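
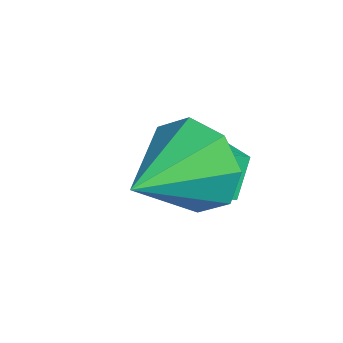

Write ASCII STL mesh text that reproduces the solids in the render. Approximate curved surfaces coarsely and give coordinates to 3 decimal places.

solid 
facet normal -0.453 0.840 -0.298
outer loop
vertex 2.405 1.12 0.106
vertex 2.118 0.631 -0.837
vertex 1.658 0.735 0.157
endloop
endfacet
facet normal 0.143 -0.147 0.979
outer loop
vertex 2.405 1.12 0.106
vertex 1.658 0.735 0.157
vertex 2.962 -0.931 -0.283
endloop
endfacet
facet normal -0.454 0.840 -0.298
outer loop
vertex 1.658 0.735 0.157
vertex 2.118 0.631 -0.837
vertex 1.181 0.289 -0.374
endloop
endfacet
facet normal -0.386 -0.506 0.772
outer loop
vertex 1.658 0.735 0.157
vertex 1.181 0.289 -0.374
vertex 2.962 -0.931 -0.283
endloop
endfacet
facet normal -0.454 0.840 -0.297
outer loop
vertex 1.181 0.289 -0.374
vertex 2.118 0.631 -0.837
vertex 1.253 0.044 -1.176
endloop
endfacet
facet normal -0.561 -0.804 0.195
outer loop
vertex 1.181 0.289 -0.374
vertex 1.253 0.044 -1.176
vertex 2.962 -0.931 -0.283
endloop
endfacet
facet normal -0.454 0.840 -0.297
outer loop
vertex 1.253 0.044 -1.176
vertex 2.118 0.631 -0.837
vertex 1.832 0.143 -1.78
endloop
endfacet
facet normal -0.280 -0.868 -0.411
outer loop
vertex 1.253 0.044 -1.176
vertex 1.832 0.143 -1.78
vertex 2.962 -0.931 -0.283
endloop
endfacet
facet normal -0.453 0.840 -0.297
outer loop
vertex 1.832 0.143 -1.78
vertex 2.118 0.631 -0.837
vertex 2.579 0.528 -1.83
endloop
endfacet
facet normal 0.293 -0.658 -0.693
outer loop
vertex 1.832 0.143 -1.78
vertex 2.579 0.528 -1.83
vertex 2.962 -0.931 -0.283
endloop
endfacet
facet normal -0.454 0.840 -0.298
outer loop
vertex 2.579 0.528 -1.83
vertex 2.118 0.631 -0.837
vertex 3.056 0.974 -1.299
endloop
endfacet
facet normal 0.821 -0.300 -0.486
outer loop
vertex 2.579 0.528 -1.83
vertex 3.056 0.974 -1.299
vertex 2.962 -0.931 -0.283
endloop
endfacet
facet normal -0.454 0.840 -0.297
outer loop
vertex 3.056 0.974 -1.299
vertex 2.118 0.631 -0.837
vertex 2.984 1.219 -0.497
endloop
endfacet
facet normal 0.996 -0.001 0.090
outer loop
vertex 3.056 0.974 -1.299
vertex 2.984 1.219 -0.497
vertex 2.962 -0.931 -0.283
endloop
endfacet
facet normal -0.454 0.840 -0.298
outer loop
vertex 2.984 1.219 -0.497
vertex 2.118 0.631 -0.837
vertex 2.405 1.12 0.106
endloop
endfacet
facet normal 0.715 0.062 0.697
outer loop
vertex 2.984 1.219 -0.497
vertex 2.405 1.12 0.106
vertex 2.962 -0.931 -0.283
endloop
endfacet
facet normal -0.937 -0.055 -0.344
outer loop
vertex -0.111 1.014 -1.728
vertex -0.02 1.928 -2.123
vertex 0.239 0.596 -2.614
endloop
endfacet
facet normal -0.091 -0.914 0.395
outer loop
vertex 1.86 0.692 -2.017
vertex -0.111 1.014 -1.728
vertex 0.239 0.596 -2.614
endloop
endfacet
facet normal -0.937 -0.055 -0.345
outer loop
vertex 0.239 0.596 -2.614
vertex -0.02 1.928 -2.123
vertex 0.33 1.511 -3.008
endloop
endfacet
facet normal 0.337 -0.400 -0.852
outer loop
vertex 0.33 1.511 -3.008
vertex 1.86 0.692 -2.017
vertex 0.239 0.596 -2.614
endloop
endfacet
facet normal -0.337 0.402 0.851
outer loop
vertex -0.111 1.014 -1.728
vertex 1.601 2.024 -1.526
vertex -0.02 1.928 -2.123
endloop
endfacet
facet normal -0.092 -0.914 0.395
outer loop
vertex 1.51 1.109 -1.132
vertex -0.111 1.014 -1.728
vertex 1.86 0.692 -2.017
endloop
endfacet
facet normal -0.337 0.400 0.852
outer loop
vertex 1.51 1.109 -1.132
vertex 1.601 2.024 -1.526
vertex -0.111 1.014 -1.728
endloop
endfacet
facet normal 0.091 0.914 -0.395
outer loop
vertex -0.02 1.928 -2.123
vertex 1.601 2.024 -1.526
vertex 0.33 1.511 -3.008
endloop
endfacet
facet normal 0.337 -0.402 -0.852
outer loop
vertex 1.951 1.606 -2.412
vertex 1.86 0.692 -2.017
vertex 0.33 1.511 -3.008
endloop
endfacet
facet normal 0.092 0.914 -0.395
outer loop
vertex 0.33 1.511 -3.008
vertex 1.601 2.024 -1.526
vertex 1.951 1.606 -2.412
endloop
endfacet
facet normal 0.937 0.056 0.344
outer loop
vertex 1.951 1.606 -2.412
vertex 1.51 1.109 -1.132
vertex 1.86 0.692 -2.017
endloop
endfacet
facet normal 0.937 0.055 0.344
outer loop
vertex 1.601 2.024 -1.526
vertex 1.51 1.109 -1.132
vertex 1.951 1.606 -2.412
endloop
endfacet

endsolid


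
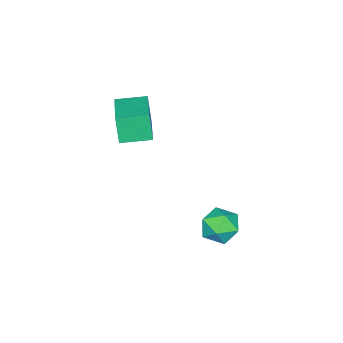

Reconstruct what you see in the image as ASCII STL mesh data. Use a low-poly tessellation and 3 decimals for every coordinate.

solid 
facet normal -0.781 -0.583 -0.224
outer loop
vertex -2.272 -1.906 -0.392
vertex -2.922 -1.074 -0.291
vertex -2.145 -1.681 -1.42
endloop
endfacet
facet normal 0.613 -0.785 -0.096
outer loop
vertex -0.918 -0.766 -1.069
vertex -2.272 -1.906 -0.392
vertex -2.145 -1.681 -1.42
endloop
endfacet
facet normal -0.781 -0.582 -0.225
outer loop
vertex -2.145 -1.681 -1.42
vertex -2.922 -1.074 -0.291
vertex -2.794 -0.849 -1.319
endloop
endfacet
facet normal 0.120 0.211 -0.970
outer loop
vertex -2.794 -0.849 -1.319
vertex -0.918 -0.766 -1.069
vertex -2.145 -1.681 -1.42
endloop
endfacet
facet normal -0.120 -0.211 0.970
outer loop
vertex -2.272 -1.906 -0.392
vertex -1.695 -0.159 0.06
vertex -2.922 -1.074 -0.291
endloop
endfacet
facet normal 0.613 -0.784 -0.095
outer loop
vertex -1.046 -0.991 -0.041
vertex -2.272 -1.906 -0.392
vertex -0.918 -0.766 -1.069
endloop
endfacet
facet normal -0.120 -0.211 0.970
outer loop
vertex -1.046 -0.991 -0.041
vertex -1.695 -0.159 0.06
vertex -2.272 -1.906 -0.392
endloop
endfacet
facet normal -0.612 0.785 0.095
outer loop
vertex -2.922 -1.074 -0.291
vertex -1.695 -0.159 0.06
vertex -2.794 -0.849 -1.319
endloop
endfacet
facet normal 0.120 0.211 -0.970
outer loop
vertex -1.568 0.066 -0.968
vertex -0.918 -0.766 -1.069
vertex -2.794 -0.849 -1.319
endloop
endfacet
facet normal -0.613 0.784 0.096
outer loop
vertex -2.794 -0.849 -1.319
vertex -1.695 -0.159 0.06
vertex -1.568 0.066 -0.968
endloop
endfacet
facet normal 0.781 0.583 0.225
outer loop
vertex -1.568 0.066 -0.968
vertex -1.046 -0.991 -0.041
vertex -0.918 -0.766 -1.069
endloop
endfacet
facet normal 0.781 0.582 0.224
outer loop
vertex -1.695 -0.159 0.06
vertex -1.046 -0.991 -0.041
vertex -1.568 0.066 -0.968
endloop
endfacet
facet normal -0.560 0.829 -0.004
outer loop
vertex -1.797 3.095 -4.252
vertex -1.987 2.97 -3.563
vertex -1.398 3.367 -3.711
endloop
endfacet
facet normal -0.005 0.895 -0.446
outer loop
vertex -1.797 3.095 -4.252
vertex -1.398 3.367 -3.711
vertex -1.073 3.079 -4.292
endloop
endfacet
facet normal -0.043 0.369 -0.928
outer loop
vertex -1.797 3.095 -4.252
vertex -1.073 3.079 -4.292
vertex -1.461 2.503 -4.503
endloop
endfacet
facet normal -0.623 -0.022 -0.782
outer loop
vertex -1.797 3.095 -4.252
vertex -1.461 2.503 -4.503
vertex -2.025 2.436 -4.052
endloop
endfacet
facet normal -0.942 0.261 -0.212
outer loop
vertex -1.797 3.095 -4.252
vertex -2.025 2.436 -4.052
vertex -1.987 2.97 -3.563
endloop
endfacet
facet normal 0.592 0.803 -0.067
outer loop
vertex -1.073 3.079 -4.292
vertex -1.398 3.367 -3.711
vertex -0.815 2.944 -3.628
endloop
endfacet
facet normal -0.306 0.696 0.650
outer loop
vertex -1.398 3.367 -3.711
vertex -1.987 2.97 -3.563
vertex -1.379 2.877 -3.177
endloop
endfacet
facet normal -0.923 -0.222 0.314
outer loop
vertex -1.987 2.97 -3.563
vertex -2.025 2.436 -4.052
vertex -1.767 2.301 -3.388
endloop
endfacet
facet normal -0.407 -0.680 -0.610
outer loop
vertex -2.025 2.436 -4.052
vertex -1.461 2.503 -4.503
vertex -1.442 2.013 -3.969
endloop
endfacet
facet normal 0.530 -0.047 -0.847
outer loop
vertex -1.461 2.503 -4.503
vertex -1.073 3.079 -4.292
vertex -0.853 2.41 -4.117
endloop
endfacet
facet normal 0.623 0.022 0.782
outer loop
vertex -1.043 2.285 -3.428
vertex -0.815 2.944 -3.628
vertex -1.379 2.877 -3.177
endloop
endfacet
facet normal 0.043 -0.369 0.928
outer loop
vertex -1.043 2.285 -3.428
vertex -1.379 2.877 -3.177
vertex -1.767 2.301 -3.388
endloop
endfacet
facet normal 0.005 -0.895 0.446
outer loop
vertex -1.043 2.285 -3.428
vertex -1.767 2.301 -3.388
vertex -1.442 2.013 -3.969
endloop
endfacet
facet normal 0.560 -0.829 0.004
outer loop
vertex -1.043 2.285 -3.428
vertex -1.442 2.013 -3.969
vertex -0.853 2.41 -4.117
endloop
endfacet
facet normal 0.942 -0.261 0.212
outer loop
vertex -1.043 2.285 -3.428
vertex -0.853 2.41 -4.117
vertex -0.815 2.944 -3.628
endloop
endfacet
facet normal 0.407 0.680 0.610
outer loop
vertex -1.379 2.877 -3.177
vertex -0.815 2.944 -3.628
vertex -1.398 3.367 -3.711
endloop
endfacet
facet normal -0.530 0.047 0.847
outer loop
vertex -1.767 2.301 -3.388
vertex -1.379 2.877 -3.177
vertex -1.987 2.97 -3.563
endloop
endfacet
facet normal -0.592 -0.803 0.067
outer loop
vertex -1.442 2.013 -3.969
vertex -1.767 2.301 -3.388
vertex -2.025 2.436 -4.052
endloop
endfacet
facet normal 0.306 -0.696 -0.650
outer loop
vertex -0.853 2.41 -4.117
vertex -1.442 2.013 -3.969
vertex -1.461 2.503 -4.503
endloop
endfacet
facet normal 0.923 0.222 -0.314
outer loop
vertex -0.815 2.944 -3.628
vertex -0.853 2.41 -4.117
vertex -1.073 3.079 -4.292
endloop
endfacet

endsolid


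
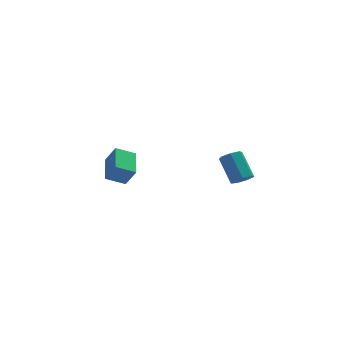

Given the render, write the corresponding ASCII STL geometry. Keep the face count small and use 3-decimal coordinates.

solid 
facet normal -0.900 -0.070 0.429
outer loop
vertex -4.151 1.911 0.585
vertex -4.043 3.614 1.091
vertex -4.711 2.277 -0.529
endloop
endfacet
facet normal -0.061 -0.957 -0.284
outer loop
vertex -3.577 2.366 -1.071
vertex -4.151 1.911 0.585
vertex -4.711 2.277 -0.529
endloop
endfacet
facet normal -0.900 -0.070 0.429
outer loop
vertex -4.711 2.277 -0.529
vertex -4.043 3.614 1.091
vertex -4.603 3.98 -0.024
endloop
endfacet
facet normal -0.432 0.281 -0.857
outer loop
vertex -4.603 3.98 -0.024
vertex -3.577 2.366 -1.071
vertex -4.711 2.277 -0.529
endloop
endfacet
facet normal 0.432 -0.282 0.857
outer loop
vertex -4.151 1.911 0.585
vertex -2.909 3.703 0.549
vertex -4.043 3.614 1.091
endloop
endfacet
facet normal -0.060 -0.957 -0.284
outer loop
vertex -3.017 2.0 0.044
vertex -4.151 1.911 0.585
vertex -3.577 2.366 -1.071
endloop
endfacet
facet normal 0.431 -0.282 0.857
outer loop
vertex -3.017 2.0 0.044
vertex -2.909 3.703 0.549
vertex -4.151 1.911 0.585
endloop
endfacet
facet normal 0.061 0.957 0.284
outer loop
vertex -4.043 3.614 1.091
vertex -2.909 3.703 0.549
vertex -4.603 3.98 -0.024
endloop
endfacet
facet normal -0.431 0.282 -0.857
outer loop
vertex -3.469 4.069 -0.565
vertex -3.577 2.366 -1.071
vertex -4.603 3.98 -0.024
endloop
endfacet
facet normal 0.060 0.957 0.284
outer loop
vertex -4.603 3.98 -0.024
vertex -2.909 3.703 0.549
vertex -3.469 4.069 -0.565
endloop
endfacet
facet normal 0.900 0.070 -0.429
outer loop
vertex -3.469 4.069 -0.565
vertex -3.017 2.0 0.044
vertex -3.577 2.366 -1.071
endloop
endfacet
facet normal 0.900 0.070 -0.430
outer loop
vertex -2.909 3.703 0.549
vertex -3.017 2.0 0.044
vertex -3.469 4.069 -0.565
endloop
endfacet
facet normal 0.289 -0.652 -0.701
outer loop
vertex 2.344 -3.884 2.726
vertex 2.018 -4.356 3.03
vertex 1.808 -3.951 2.567
endloop
endfacet
facet normal 0.100 0.750 -0.654
outer loop
vertex 2.344 -3.884 2.726
vertex 1.808 -3.951 2.567
vertex 1.849 -2.771 3.926
endloop
endfacet
facet normal 0.100 0.750 -0.654
outer loop
vertex 1.849 -2.771 3.926
vertex 1.808 -3.951 2.567
vertex 1.312 -2.838 3.767
endloop
endfacet
facet normal -0.289 0.651 0.702
outer loop
vertex 1.849 -2.771 3.926
vertex 1.312 -2.838 3.767
vertex 1.522 -3.244 4.23
endloop
endfacet
facet normal 0.290 -0.651 -0.701
outer loop
vertex 1.808 -3.951 2.567
vertex 2.018 -4.356 3.03
vertex 1.429 -4.324 2.757
endloop
endfacet
facet normal -0.682 0.373 -0.628
outer loop
vertex 1.808 -3.951 2.567
vertex 1.429 -4.324 2.757
vertex 1.312 -2.838 3.767
endloop
endfacet
facet normal -0.682 0.373 -0.628
outer loop
vertex 1.312 -2.838 3.767
vertex 1.429 -4.324 2.757
vertex 0.933 -3.211 3.957
endloop
endfacet
facet normal -0.289 0.651 0.702
outer loop
vertex 1.312 -2.838 3.767
vertex 0.933 -3.211 3.957
vertex 1.522 -3.244 4.23
endloop
endfacet
facet normal 0.290 -0.651 -0.702
outer loop
vertex 1.429 -4.324 2.757
vertex 2.018 -4.356 3.03
vertex 1.494 -4.721 3.152
endloop
endfacet
facet normal -0.950 -0.284 -0.129
outer loop
vertex 1.429 -4.324 2.757
vertex 1.494 -4.721 3.152
vertex 0.933 -3.211 3.957
endloop
endfacet
facet normal -0.950 -0.284 -0.129
outer loop
vertex 0.933 -3.211 3.957
vertex 1.494 -4.721 3.152
vertex 0.998 -3.608 4.352
endloop
endfacet
facet normal -0.289 0.651 0.702
outer loop
vertex 0.933 -3.211 3.957
vertex 0.998 -3.608 4.352
vertex 1.522 -3.244 4.23
endloop
endfacet
facet normal 0.289 -0.650 -0.702
outer loop
vertex 1.494 -4.721 3.152
vertex 2.018 -4.356 3.03
vertex 1.953 -4.844 3.455
endloop
endfacet
facet normal -0.503 -0.727 0.467
outer loop
vertex 1.494 -4.721 3.152
vertex 1.953 -4.844 3.455
vertex 0.998 -3.608 4.352
endloop
endfacet
facet normal -0.502 -0.727 0.467
outer loop
vertex 0.998 -3.608 4.352
vertex 1.953 -4.844 3.455
vertex 1.458 -3.731 4.655
endloop
endfacet
facet normal -0.289 0.651 0.702
outer loop
vertex 0.998 -3.608 4.352
vertex 1.458 -3.731 4.655
vertex 1.522 -3.244 4.23
endloop
endfacet
facet normal 0.289 -0.650 -0.703
outer loop
vertex 1.953 -4.844 3.455
vertex 2.018 -4.356 3.03
vertex 2.461 -4.6 3.438
endloop
endfacet
facet normal 0.323 -0.624 0.712
outer loop
vertex 1.953 -4.844 3.455
vertex 2.461 -4.6 3.438
vertex 1.458 -3.731 4.655
endloop
endfacet
facet normal 0.323 -0.624 0.712
outer loop
vertex 1.458 -3.731 4.655
vertex 2.461 -4.6 3.438
vertex 1.966 -3.487 4.638
endloop
endfacet
facet normal -0.289 0.651 0.702
outer loop
vertex 1.458 -3.731 4.655
vertex 1.966 -3.487 4.638
vertex 1.522 -3.244 4.23
endloop
endfacet
facet normal 0.289 -0.650 -0.703
outer loop
vertex 2.461 -4.6 3.438
vertex 2.018 -4.356 3.03
vertex 2.635 -4.172 3.114
endloop
endfacet
facet normal 0.906 -0.050 0.420
outer loop
vertex 2.461 -4.6 3.438
vertex 2.635 -4.172 3.114
vertex 1.966 -3.487 4.638
endloop
endfacet
facet normal 0.906 -0.050 0.420
outer loop
vertex 1.966 -3.487 4.638
vertex 2.635 -4.172 3.114
vertex 2.14 -3.059 4.314
endloop
endfacet
facet normal -0.290 0.650 0.703
outer loop
vertex 1.966 -3.487 4.638
vertex 2.14 -3.059 4.314
vertex 1.522 -3.244 4.23
endloop
endfacet
facet normal 0.290 -0.652 -0.701
outer loop
vertex 2.635 -4.172 3.114
vertex 2.018 -4.356 3.03
vertex 2.344 -3.884 2.726
endloop
endfacet
facet normal 0.806 0.561 -0.188
outer loop
vertex 2.635 -4.172 3.114
vertex 2.344 -3.884 2.726
vertex 2.14 -3.059 4.314
endloop
endfacet
facet normal 0.806 0.561 -0.188
outer loop
vertex 2.14 -3.059 4.314
vertex 2.344 -3.884 2.726
vertex 1.849 -2.771 3.926
endloop
endfacet
facet normal -0.290 0.651 0.701
outer loop
vertex 2.14 -3.059 4.314
vertex 1.849 -2.771 3.926
vertex 1.522 -3.244 4.23
endloop
endfacet

endsolid


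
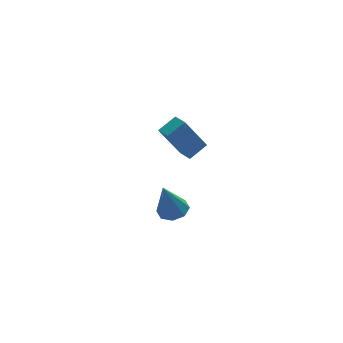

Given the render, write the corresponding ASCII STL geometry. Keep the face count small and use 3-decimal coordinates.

solid 
facet normal -0.504 0.035 0.863
outer loop
vertex 0.425 -2.517 3.266
vertex 0.253 -1.665 3.131
vertex -0.542 -2.8 2.712
endloop
endfacet
facet normal 0.196 -0.969 0.153
outer loop
vertex 0.547 -2.875 0.849
vertex 0.425 -2.517 3.266
vertex -0.542 -2.8 2.712
endloop
endfacet
facet normal -0.504 0.034 0.863
outer loop
vertex -0.542 -2.8 2.712
vertex 0.253 -1.665 3.131
vertex -0.714 -1.947 2.578
endloop
endfacet
facet normal -0.841 -0.245 -0.482
outer loop
vertex -0.714 -1.947 2.578
vertex 0.547 -2.875 0.849
vertex -0.542 -2.8 2.712
endloop
endfacet
facet normal 0.841 0.246 0.482
outer loop
vertex 0.425 -2.517 3.266
vertex 1.342 -1.74 1.268
vertex 0.253 -1.665 3.131
endloop
endfacet
facet normal 0.195 -0.969 0.153
outer loop
vertex 1.514 -2.593 1.402
vertex 0.425 -2.517 3.266
vertex 0.547 -2.875 0.849
endloop
endfacet
facet normal 0.841 0.245 0.482
outer loop
vertex 1.514 -2.593 1.402
vertex 1.342 -1.74 1.268
vertex 0.425 -2.517 3.266
endloop
endfacet
facet normal -0.195 0.969 -0.153
outer loop
vertex 0.253 -1.665 3.131
vertex 1.342 -1.74 1.268
vertex -0.714 -1.947 2.578
endloop
endfacet
facet normal -0.841 -0.246 -0.481
outer loop
vertex 0.375 -2.023 0.714
vertex 0.547 -2.875 0.849
vertex -0.714 -1.947 2.578
endloop
endfacet
facet normal -0.195 0.969 -0.154
outer loop
vertex -0.714 -1.947 2.578
vertex 1.342 -1.74 1.268
vertex 0.375 -2.023 0.714
endloop
endfacet
facet normal 0.504 -0.035 -0.863
outer loop
vertex 0.375 -2.023 0.714
vertex 1.514 -2.593 1.402
vertex 0.547 -2.875 0.849
endloop
endfacet
facet normal 0.504 -0.034 -0.863
outer loop
vertex 1.342 -1.74 1.268
vertex 1.514 -2.593 1.402
vertex 0.375 -2.023 0.714
endloop
endfacet
facet normal 0.289 0.119 -0.950
outer loop
vertex 1.257 -0.32 -4.345
vertex 0.509 -0.624 -4.611
vertex 0.812 0.148 -4.422
endloop
endfacet
facet normal 0.528 0.601 0.601
outer loop
vertex 1.257 -0.32 -4.345
vertex 0.812 0.148 -4.422
vertex -0.109 -0.876 -2.589
endloop
endfacet
facet normal 0.290 0.119 -0.950
outer loop
vertex 0.812 0.148 -4.422
vertex 0.509 -0.624 -4.611
vertex 0.19 0.164 -4.61
endloop
endfacet
facet normal -0.111 0.890 0.442
outer loop
vertex 0.812 0.148 -4.422
vertex 0.19 0.164 -4.61
vertex -0.109 -0.876 -2.589
endloop
endfacet
facet normal 0.290 0.119 -0.950
outer loop
vertex 0.19 0.164 -4.61
vertex 0.509 -0.624 -4.611
vertex -0.246 -0.281 -4.799
endloop
endfacet
facet normal -0.742 0.635 0.217
outer loop
vertex 0.19 0.164 -4.61
vertex -0.246 -0.281 -4.799
vertex -0.109 -0.876 -2.589
endloop
endfacet
facet normal 0.291 0.119 -0.949
outer loop
vertex -0.246 -0.281 -4.799
vertex 0.509 -0.624 -4.611
vertex -0.239 -0.927 -4.878
endloop
endfacet
facet normal -0.998 -0.018 0.057
outer loop
vertex -0.246 -0.281 -4.799
vertex -0.239 -0.927 -4.878
vertex -0.109 -0.876 -2.589
endloop
endfacet
facet normal 0.291 0.118 -0.949
outer loop
vertex -0.239 -0.927 -4.878
vertex 0.509 -0.624 -4.611
vertex 0.206 -1.395 -4.8
endloop
endfacet
facet normal -0.728 -0.683 0.057
outer loop
vertex -0.239 -0.927 -4.878
vertex 0.206 -1.395 -4.8
vertex -0.109 -0.876 -2.589
endloop
endfacet
facet normal 0.290 0.119 -0.950
outer loop
vertex 0.206 -1.395 -4.8
vertex 0.509 -0.624 -4.611
vertex 0.829 -1.411 -4.612
endloop
endfacet
facet normal -0.090 -0.972 0.215
outer loop
vertex 0.206 -1.395 -4.8
vertex 0.829 -1.411 -4.612
vertex -0.109 -0.876 -2.589
endloop
endfacet
facet normal 0.290 0.119 -0.949
outer loop
vertex 0.829 -1.411 -4.612
vertex 0.509 -0.624 -4.611
vertex 1.264 -0.966 -4.423
endloop
endfacet
facet normal 0.541 -0.716 0.440
outer loop
vertex 0.829 -1.411 -4.612
vertex 1.264 -0.966 -4.423
vertex -0.109 -0.876 -2.589
endloop
endfacet
facet normal 0.290 0.118 -0.950
outer loop
vertex 1.264 -0.966 -4.423
vertex 0.509 -0.624 -4.611
vertex 1.257 -0.32 -4.345
endloop
endfacet
facet normal 0.797 -0.064 0.600
outer loop
vertex 1.264 -0.966 -4.423
vertex 1.257 -0.32 -4.345
vertex -0.109 -0.876 -2.589
endloop
endfacet

endsolid


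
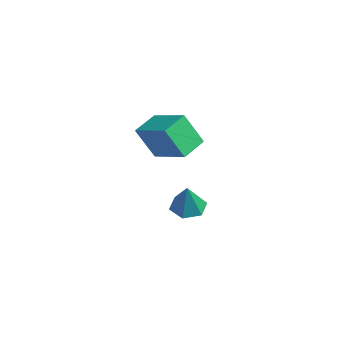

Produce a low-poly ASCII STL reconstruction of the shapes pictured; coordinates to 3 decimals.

solid 
facet normal -0.372 0.161 -0.914
outer loop
vertex 0.454 2.715 -4.249
vertex -0.21 3.222 -3.889
vertex 0.574 3.61 -4.14
endloop
endfacet
facet normal 0.991 -0.135 0.017
outer loop
vertex 0.454 2.715 -4.249
vertex 0.574 3.61 -4.14
vertex 0.45 2.938 -2.271
endloop
endfacet
facet normal -0.372 0.161 -0.914
outer loop
vertex 0.574 3.61 -4.14
vertex -0.21 3.222 -3.889
vertex -0.09 4.118 -3.78
endloop
endfacet
facet normal 0.676 0.678 0.289
outer loop
vertex 0.574 3.61 -4.14
vertex -0.09 4.118 -3.78
vertex 0.45 2.938 -2.271
endloop
endfacet
facet normal -0.373 0.161 -0.914
outer loop
vertex -0.09 4.118 -3.78
vertex -0.21 3.222 -3.889
vertex -0.874 3.73 -3.528
endloop
endfacet
facet normal -0.163 0.748 0.643
outer loop
vertex -0.09 4.118 -3.78
vertex -0.874 3.73 -3.528
vertex 0.45 2.938 -2.271
endloop
endfacet
facet normal -0.373 0.161 -0.914
outer loop
vertex -0.874 3.73 -3.528
vertex -0.21 3.222 -3.889
vertex -0.994 2.835 -3.637
endloop
endfacet
facet normal -0.687 0.004 0.726
outer loop
vertex -0.874 3.73 -3.528
vertex -0.994 2.835 -3.637
vertex 0.45 2.938 -2.271
endloop
endfacet
facet normal -0.373 0.160 -0.914
outer loop
vertex -0.994 2.835 -3.637
vertex -0.21 3.222 -3.889
vertex -0.33 2.327 -3.997
endloop
endfacet
facet normal -0.372 -0.809 0.455
outer loop
vertex -0.994 2.835 -3.637
vertex -0.33 2.327 -3.997
vertex 0.45 2.938 -2.271
endloop
endfacet
facet normal -0.373 0.160 -0.914
outer loop
vertex -0.33 2.327 -3.997
vertex -0.21 3.222 -3.889
vertex 0.454 2.715 -4.249
endloop
endfacet
facet normal 0.467 -0.879 0.100
outer loop
vertex -0.33 2.327 -3.997
vertex 0.454 2.715 -4.249
vertex 0.45 2.938 -2.271
endloop
endfacet
facet normal -0.857 -0.386 -0.342
outer loop
vertex 0.975 0.292 2.183
vertex 0.286 1.425 2.632
vertex 1.26 1.116 0.54
endloop
endfacet
facet normal 0.492 -0.809 -0.320
outer loop
vertex 3.034 1.915 1.248
vertex 0.975 0.292 2.183
vertex 1.26 1.116 0.54
endloop
endfacet
facet normal -0.857 -0.386 -0.342
outer loop
vertex 1.26 1.116 0.54
vertex 0.286 1.425 2.632
vertex 0.571 2.249 0.989
endloop
endfacet
facet normal 0.153 0.443 -0.883
outer loop
vertex 0.571 2.249 0.989
vertex 3.034 1.915 1.248
vertex 1.26 1.116 0.54
endloop
endfacet
facet normal -0.153 -0.443 0.883
outer loop
vertex 0.975 0.292 2.183
vertex 2.06 2.224 3.34
vertex 0.286 1.425 2.632
endloop
endfacet
facet normal 0.492 -0.809 -0.320
outer loop
vertex 2.749 1.091 2.891
vertex 0.975 0.292 2.183
vertex 3.034 1.915 1.248
endloop
endfacet
facet normal -0.153 -0.443 0.883
outer loop
vertex 2.749 1.091 2.891
vertex 2.06 2.224 3.34
vertex 0.975 0.292 2.183
endloop
endfacet
facet normal -0.492 0.809 0.320
outer loop
vertex 0.286 1.425 2.632
vertex 2.06 2.224 3.34
vertex 0.571 2.249 0.989
endloop
endfacet
facet normal 0.153 0.443 -0.883
outer loop
vertex 2.345 3.048 1.697
vertex 3.034 1.915 1.248
vertex 0.571 2.249 0.989
endloop
endfacet
facet normal -0.492 0.809 0.320
outer loop
vertex 0.571 2.249 0.989
vertex 2.06 2.224 3.34
vertex 2.345 3.048 1.697
endloop
endfacet
facet normal 0.857 0.386 0.342
outer loop
vertex 2.345 3.048 1.697
vertex 2.749 1.091 2.891
vertex 3.034 1.915 1.248
endloop
endfacet
facet normal 0.857 0.386 0.342
outer loop
vertex 2.06 2.224 3.34
vertex 2.749 1.091 2.891
vertex 2.345 3.048 1.697
endloop
endfacet

endsolid


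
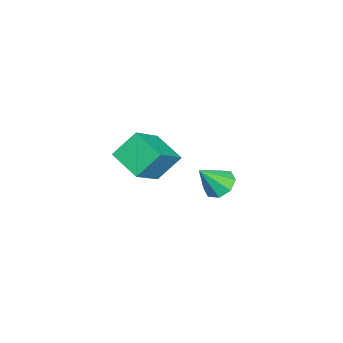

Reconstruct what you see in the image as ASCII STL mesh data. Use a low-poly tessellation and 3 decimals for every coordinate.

solid 
facet normal -0.746 0.277 -0.606
outer loop
vertex -0.799 2.341 -0.263
vertex -0.188 3.161 -0.64
vertex -0.429 1.725 -1.001
endloop
endfacet
facet normal -0.561 -0.752 0.346
outer loop
vertex 0.608 1.339 -0.16
vertex -0.799 2.341 -0.263
vertex -0.429 1.725 -1.001
endloop
endfacet
facet normal -0.746 0.277 -0.606
outer loop
vertex -0.429 1.725 -1.001
vertex -0.188 3.161 -0.64
vertex 0.182 2.545 -1.378
endloop
endfacet
facet normal 0.359 -0.597 -0.717
outer loop
vertex 0.182 2.545 -1.378
vertex 0.608 1.339 -0.16
vertex -0.429 1.725 -1.001
endloop
endfacet
facet normal -0.359 0.597 0.717
outer loop
vertex -0.799 2.341 -0.263
vertex 0.849 2.775 0.201
vertex -0.188 3.161 -0.64
endloop
endfacet
facet normal -0.561 -0.752 0.346
outer loop
vertex 0.238 1.955 0.578
vertex -0.799 2.341 -0.263
vertex 0.608 1.339 -0.16
endloop
endfacet
facet normal -0.359 0.597 0.717
outer loop
vertex 0.238 1.955 0.578
vertex 0.849 2.775 0.201
vertex -0.799 2.341 -0.263
endloop
endfacet
facet normal 0.561 0.752 -0.346
outer loop
vertex -0.188 3.161 -0.64
vertex 0.849 2.775 0.201
vertex 0.182 2.545 -1.378
endloop
endfacet
facet normal 0.359 -0.597 -0.717
outer loop
vertex 1.219 2.159 -0.537
vertex 0.608 1.339 -0.16
vertex 0.182 2.545 -1.378
endloop
endfacet
facet normal 0.561 0.752 -0.346
outer loop
vertex 0.182 2.545 -1.378
vertex 0.849 2.775 0.201
vertex 1.219 2.159 -0.537
endloop
endfacet
facet normal 0.746 -0.277 0.606
outer loop
vertex 1.219 2.159 -0.537
vertex 0.238 1.955 0.578
vertex 0.608 1.339 -0.16
endloop
endfacet
facet normal 0.746 -0.277 0.606
outer loop
vertex 0.849 2.775 0.201
vertex 0.238 1.955 0.578
vertex 1.219 2.159 -0.537
endloop
endfacet
facet normal -0.373 0.502 -0.780
outer loop
vertex -2.725 3.491 -4.283
vertex -3.079 3.781 -3.927
vertex -2.542 3.865 -4.13
endloop
endfacet
facet normal 0.911 -0.391 -0.134
outer loop
vertex -2.725 3.491 -4.283
vertex -2.542 3.865 -4.13
vertex -2.661 3.219 -3.053
endloop
endfacet
facet normal -0.373 0.501 -0.780
outer loop
vertex -2.542 3.865 -4.13
vertex -3.079 3.781 -3.927
vertex -2.674 4.19 -3.858
endloop
endfacet
facet normal 0.954 0.199 0.225
outer loop
vertex -2.542 3.865 -4.13
vertex -2.674 4.19 -3.858
vertex -2.661 3.219 -3.053
endloop
endfacet
facet normal -0.374 0.502 -0.779
outer loop
vertex -2.674 4.19 -3.858
vertex -3.079 3.781 -3.927
vertex -3.043 4.275 -3.626
endloop
endfacet
facet normal 0.533 0.544 0.648
outer loop
vertex -2.674 4.19 -3.858
vertex -3.043 4.275 -3.626
vertex -2.661 3.219 -3.053
endloop
endfacet
facet normal -0.372 0.503 -0.780
outer loop
vertex -3.043 4.275 -3.626
vertex -3.079 3.781 -3.927
vertex -3.434 4.071 -3.571
endloop
endfacet
facet normal -0.107 0.444 0.890
outer loop
vertex -3.043 4.275 -3.626
vertex -3.434 4.071 -3.571
vertex -2.661 3.219 -3.053
endloop
endfacet
facet normal -0.374 0.500 -0.781
outer loop
vertex -3.434 4.071 -3.571
vertex -3.079 3.781 -3.927
vertex -3.616 3.696 -3.724
endloop
endfacet
facet normal -0.589 -0.044 0.807
outer loop
vertex -3.434 4.071 -3.571
vertex -3.616 3.696 -3.724
vertex -2.661 3.219 -3.053
endloop
endfacet
facet normal -0.374 0.501 -0.780
outer loop
vertex -3.616 3.696 -3.724
vertex -3.079 3.781 -3.927
vertex -3.484 3.371 -3.996
endloop
endfacet
facet normal -0.631 -0.632 0.449
outer loop
vertex -3.616 3.696 -3.724
vertex -3.484 3.371 -3.996
vertex -2.661 3.219 -3.053
endloop
endfacet
facet normal -0.375 0.501 -0.780
outer loop
vertex -3.484 3.371 -3.996
vertex -3.079 3.781 -3.927
vertex -3.115 3.286 -4.228
endloop
endfacet
facet normal -0.209 -0.978 0.025
outer loop
vertex -3.484 3.371 -3.996
vertex -3.115 3.286 -4.228
vertex -2.661 3.219 -3.053
endloop
endfacet
facet normal -0.374 0.502 -0.780
outer loop
vertex -3.115 3.286 -4.228
vertex -3.079 3.781 -3.927
vertex -2.725 3.491 -4.283
endloop
endfacet
facet normal 0.430 -0.876 -0.216
outer loop
vertex -3.115 3.286 -4.228
vertex -2.725 3.491 -4.283
vertex -2.661 3.219 -3.053
endloop
endfacet

endsolid


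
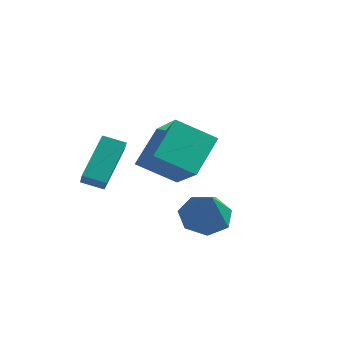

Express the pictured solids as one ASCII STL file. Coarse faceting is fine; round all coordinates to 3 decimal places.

solid 
facet normal -0.706 -0.482 0.519
outer loop
vertex -1.764 2.228 1.812
vertex -1.818 3.649 3.057
vertex -3.264 3.182 0.657
endloop
endfacet
facet normal 0.029 -0.752 -0.659
outer loop
vertex -2.022 4.031 -0.257
vertex -1.764 2.228 1.812
vertex -3.264 3.182 0.657
endloop
endfacet
facet normal -0.706 -0.482 0.519
outer loop
vertex -3.264 3.182 0.657
vertex -1.818 3.649 3.057
vertex -3.319 4.604 1.902
endloop
endfacet
facet normal -0.708 0.449 -0.545
outer loop
vertex -3.319 4.604 1.902
vertex -2.022 4.031 -0.257
vertex -3.264 3.182 0.657
endloop
endfacet
facet normal 0.708 -0.450 0.544
outer loop
vertex -1.764 2.228 1.812
vertex -0.576 4.498 2.143
vertex -1.818 3.649 3.057
endloop
endfacet
facet normal 0.029 -0.752 -0.659
outer loop
vertex -0.521 3.076 0.898
vertex -1.764 2.228 1.812
vertex -2.022 4.031 -0.257
endloop
endfacet
facet normal 0.708 -0.450 0.545
outer loop
vertex -0.521 3.076 0.898
vertex -0.576 4.498 2.143
vertex -1.764 2.228 1.812
endloop
endfacet
facet normal -0.029 0.752 0.659
outer loop
vertex -1.818 3.649 3.057
vertex -0.576 4.498 2.143
vertex -3.319 4.604 1.902
endloop
endfacet
facet normal -0.708 0.450 -0.545
outer loop
vertex -2.076 5.452 0.988
vertex -2.022 4.031 -0.257
vertex -3.319 4.604 1.902
endloop
endfacet
facet normal -0.029 0.752 0.659
outer loop
vertex -3.319 4.604 1.902
vertex -0.576 4.498 2.143
vertex -2.076 5.452 0.988
endloop
endfacet
facet normal 0.706 0.482 -0.519
outer loop
vertex -2.076 5.452 0.988
vertex -0.521 3.076 0.898
vertex -2.022 4.031 -0.257
endloop
endfacet
facet normal 0.706 0.482 -0.519
outer loop
vertex -0.576 4.498 2.143
vertex -0.521 3.076 0.898
vertex -2.076 5.452 0.988
endloop
endfacet
facet normal -0.849 -0.418 0.322
outer loop
vertex -3.398 0.289 1.139
vertex -3.548 1.676 2.545
vertex -4.025 0.983 0.388
endloop
endfacet
facet normal 0.076 -0.700 -0.710
outer loop
vertex -3.252 1.364 0.095
vertex -3.398 0.289 1.139
vertex -4.025 0.983 0.388
endloop
endfacet
facet normal -0.849 -0.418 0.322
outer loop
vertex -4.025 0.983 0.388
vertex -3.548 1.676 2.545
vertex -4.175 2.37 1.794
endloop
endfacet
facet normal -0.523 0.578 -0.626
outer loop
vertex -4.175 2.37 1.794
vertex -3.252 1.364 0.095
vertex -4.025 0.983 0.388
endloop
endfacet
facet normal 0.523 -0.578 0.626
outer loop
vertex -3.398 0.289 1.139
vertex -2.775 2.057 2.252
vertex -3.548 1.676 2.545
endloop
endfacet
facet normal 0.076 -0.700 -0.710
outer loop
vertex -2.625 0.67 0.846
vertex -3.398 0.289 1.139
vertex -3.252 1.364 0.095
endloop
endfacet
facet normal 0.523 -0.578 0.626
outer loop
vertex -2.625 0.67 0.846
vertex -2.775 2.057 2.252
vertex -3.398 0.289 1.139
endloop
endfacet
facet normal -0.076 0.700 0.710
outer loop
vertex -3.548 1.676 2.545
vertex -2.775 2.057 2.252
vertex -4.175 2.37 1.794
endloop
endfacet
facet normal -0.523 0.578 -0.626
outer loop
vertex -3.402 2.751 1.501
vertex -3.252 1.364 0.095
vertex -4.175 2.37 1.794
endloop
endfacet
facet normal -0.076 0.700 0.710
outer loop
vertex -4.175 2.37 1.794
vertex -2.775 2.057 2.252
vertex -3.402 2.751 1.501
endloop
endfacet
facet normal 0.849 0.418 -0.322
outer loop
vertex -3.402 2.751 1.501
vertex -2.625 0.67 0.846
vertex -3.252 1.364 0.095
endloop
endfacet
facet normal 0.849 0.418 -0.322
outer loop
vertex -2.775 2.057 2.252
vertex -2.625 0.67 0.846
vertex -3.402 2.751 1.501
endloop
endfacet
facet normal -0.453 0.457 -0.766
outer loop
vertex 1.418 2.363 -0.027
vertex 0.834 1.62 -0.125
vertex 0.719 2.399 0.408
endloop
endfacet
facet normal 0.440 0.613 0.656
outer loop
vertex 1.418 2.363 -0.027
vertex 0.719 2.399 0.408
vertex 1.666 0.78 1.285
endloop
endfacet
facet normal -0.452 0.457 -0.766
outer loop
vertex 0.719 2.399 0.408
vertex 0.834 1.62 -0.125
vertex 0.106 1.848 0.441
endloop
endfacet
facet normal -0.257 0.340 0.905
outer loop
vertex 0.719 2.399 0.408
vertex 0.106 1.848 0.441
vertex 1.666 0.78 1.285
endloop
endfacet
facet normal -0.453 0.457 -0.766
outer loop
vertex 0.106 1.848 0.441
vertex 0.834 1.62 -0.125
vertex 0.041 1.126 0.049
endloop
endfacet
facet normal -0.615 -0.333 0.715
outer loop
vertex 0.106 1.848 0.441
vertex 0.041 1.126 0.049
vertex 1.666 0.78 1.285
endloop
endfacet
facet normal -0.453 0.457 -0.766
outer loop
vertex 0.041 1.126 0.049
vertex 0.834 1.62 -0.125
vertex 0.573 0.776 -0.474
endloop
endfacet
facet normal -0.367 -0.901 0.230
outer loop
vertex 0.041 1.126 0.049
vertex 0.573 0.776 -0.474
vertex 1.666 0.78 1.285
endloop
endfacet
facet normal -0.452 0.457 -0.766
outer loop
vertex 0.573 0.776 -0.474
vertex 0.834 1.62 -0.125
vertex 1.302 1.062 -0.734
endloop
endfacet
facet normal 0.301 -0.936 -0.185
outer loop
vertex 0.573 0.776 -0.474
vertex 1.302 1.062 -0.734
vertex 1.666 0.78 1.285
endloop
endfacet
facet normal -0.452 0.457 -0.766
outer loop
vertex 1.302 1.062 -0.734
vertex 0.834 1.62 -0.125
vertex 1.678 1.768 -0.535
endloop
endfacet
facet normal 0.886 -0.411 -0.217
outer loop
vertex 1.302 1.062 -0.734
vertex 1.678 1.768 -0.535
vertex 1.666 0.78 1.285
endloop
endfacet
facet normal -0.452 0.457 -0.766
outer loop
vertex 1.678 1.768 -0.535
vertex 0.834 1.62 -0.125
vertex 1.418 2.363 -0.027
endloop
endfacet
facet normal 0.947 0.279 0.158
outer loop
vertex 1.678 1.768 -0.535
vertex 1.418 2.363 -0.027
vertex 1.666 0.78 1.285
endloop
endfacet

endsolid


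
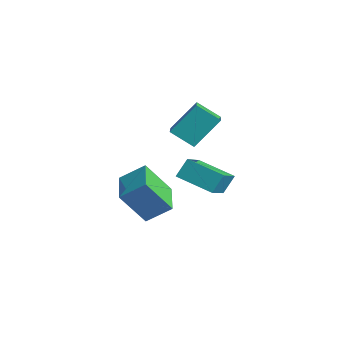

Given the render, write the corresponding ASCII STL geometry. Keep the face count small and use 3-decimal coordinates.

solid 
facet normal -0.806 -0.506 0.306
outer loop
vertex -3.488 2.33 0.746
vertex -4.78 3.755 -0.301
vertex -3.436 1.651 -0.242
endloop
endfacet
facet normal 0.591 -0.650 0.478
outer loop
vertex -1.76 2.705 -0.879
vertex -3.488 2.33 0.746
vertex -3.436 1.651 -0.242
endloop
endfacet
facet normal -0.806 -0.506 0.306
outer loop
vertex -3.436 1.651 -0.242
vertex -4.78 3.755 -0.301
vertex -4.729 3.076 -1.289
endloop
endfacet
facet normal 0.043 -0.566 -0.823
outer loop
vertex -4.729 3.076 -1.289
vertex -1.76 2.705 -0.879
vertex -3.436 1.651 -0.242
endloop
endfacet
facet normal -0.043 0.566 0.823
outer loop
vertex -3.488 2.33 0.746
vertex -3.104 4.809 -0.938
vertex -4.78 3.755 -0.301
endloop
endfacet
facet normal 0.590 -0.651 0.478
outer loop
vertex -1.811 3.384 0.109
vertex -3.488 2.33 0.746
vertex -1.76 2.705 -0.879
endloop
endfacet
facet normal -0.043 0.566 0.823
outer loop
vertex -1.811 3.384 0.109
vertex -3.104 4.809 -0.938
vertex -3.488 2.33 0.746
endloop
endfacet
facet normal -0.591 0.651 -0.478
outer loop
vertex -4.78 3.755 -0.301
vertex -3.104 4.809 -0.938
vertex -4.729 3.076 -1.289
endloop
endfacet
facet normal 0.043 -0.566 -0.823
outer loop
vertex -3.052 4.13 -1.926
vertex -1.76 2.705 -0.879
vertex -4.729 3.076 -1.289
endloop
endfacet
facet normal -0.590 0.650 -0.478
outer loop
vertex -4.729 3.076 -1.289
vertex -3.104 4.809 -0.938
vertex -3.052 4.13 -1.926
endloop
endfacet
facet normal 0.806 0.506 -0.306
outer loop
vertex -3.052 4.13 -1.926
vertex -1.811 3.384 0.109
vertex -1.76 2.705 -0.879
endloop
endfacet
facet normal 0.806 0.507 -0.306
outer loop
vertex -3.104 4.809 -0.938
vertex -1.811 3.384 0.109
vertex -3.052 4.13 -1.926
endloop
endfacet
facet normal -0.813 0.492 -0.311
outer loop
vertex -4.297 3.325 4.072
vertex -3.45 4.181 3.21
vertex -4.517 1.978 2.516
endloop
endfacet
facet normal -0.573 -0.578 0.581
outer loop
vertex -3.33 1.259 2.97
vertex -4.297 3.325 4.072
vertex -4.517 1.978 2.516
endloop
endfacet
facet normal -0.813 0.492 -0.311
outer loop
vertex -4.517 1.978 2.516
vertex -3.45 4.181 3.21
vertex -3.671 2.833 1.655
endloop
endfacet
facet normal -0.107 -0.651 -0.752
outer loop
vertex -3.671 2.833 1.655
vertex -3.33 1.259 2.97
vertex -4.517 1.978 2.516
endloop
endfacet
facet normal 0.107 0.651 0.752
outer loop
vertex -4.297 3.325 4.072
vertex -2.263 3.462 3.664
vertex -3.45 4.181 3.21
endloop
endfacet
facet normal -0.571 -0.578 0.582
outer loop
vertex -3.109 2.607 4.525
vertex -4.297 3.325 4.072
vertex -3.33 1.259 2.97
endloop
endfacet
facet normal 0.107 0.651 0.752
outer loop
vertex -3.109 2.607 4.525
vertex -2.263 3.462 3.664
vertex -4.297 3.325 4.072
endloop
endfacet
facet normal 0.572 0.578 -0.582
outer loop
vertex -3.45 4.181 3.21
vertex -2.263 3.462 3.664
vertex -3.671 2.833 1.655
endloop
endfacet
facet normal -0.107 -0.651 -0.752
outer loop
vertex -2.483 2.115 2.108
vertex -3.33 1.259 2.97
vertex -3.671 2.833 1.655
endloop
endfacet
facet normal 0.572 0.579 -0.582
outer loop
vertex -3.671 2.833 1.655
vertex -2.263 3.462 3.664
vertex -2.483 2.115 2.108
endloop
endfacet
facet normal 0.813 -0.492 0.311
outer loop
vertex -2.483 2.115 2.108
vertex -3.109 2.607 4.525
vertex -3.33 1.259 2.97
endloop
endfacet
facet normal 0.813 -0.492 0.311
outer loop
vertex -2.263 3.462 3.664
vertex -3.109 2.607 4.525
vertex -2.483 2.115 2.108
endloop
endfacet
facet normal -0.436 -0.691 -0.577
outer loop
vertex -0.312 -3.133 1.163
vertex -2.062 -2.183 1.347
vertex 0.128 -1.994 -0.533
endloop
endfacet
facet normal 0.875 -0.475 -0.092
outer loop
vertex 0.782 -0.957 0.333
vertex -0.312 -3.133 1.163
vertex 0.128 -1.994 -0.533
endloop
endfacet
facet normal -0.436 -0.690 -0.577
outer loop
vertex 0.128 -1.994 -0.533
vertex -2.062 -2.183 1.347
vertex -1.622 -1.043 -0.349
endloop
endfacet
facet normal 0.211 0.545 -0.812
outer loop
vertex -1.622 -1.043 -0.349
vertex 0.782 -0.957 0.333
vertex 0.128 -1.994 -0.533
endloop
endfacet
facet normal -0.211 -0.545 0.812
outer loop
vertex -0.312 -3.133 1.163
vertex -1.408 -1.146 2.213
vertex -2.062 -2.183 1.347
endloop
endfacet
facet normal 0.875 -0.475 -0.092
outer loop
vertex 0.342 -2.097 2.029
vertex -0.312 -3.133 1.163
vertex 0.782 -0.957 0.333
endloop
endfacet
facet normal -0.211 -0.545 0.811
outer loop
vertex 0.342 -2.097 2.029
vertex -1.408 -1.146 2.213
vertex -0.312 -3.133 1.163
endloop
endfacet
facet normal -0.875 0.475 0.092
outer loop
vertex -2.062 -2.183 1.347
vertex -1.408 -1.146 2.213
vertex -1.622 -1.043 -0.349
endloop
endfacet
facet normal 0.211 0.545 -0.811
outer loop
vertex -0.968 -0.007 0.517
vertex 0.782 -0.957 0.333
vertex -1.622 -1.043 -0.349
endloop
endfacet
facet normal -0.875 0.475 0.092
outer loop
vertex -1.622 -1.043 -0.349
vertex -1.408 -1.146 2.213
vertex -0.968 -0.007 0.517
endloop
endfacet
facet normal 0.436 0.691 0.577
outer loop
vertex -0.968 -0.007 0.517
vertex 0.342 -2.097 2.029
vertex 0.782 -0.957 0.333
endloop
endfacet
facet normal 0.436 0.691 0.577
outer loop
vertex -1.408 -1.146 2.213
vertex 0.342 -2.097 2.029
vertex -0.968 -0.007 0.517
endloop
endfacet

endsolid


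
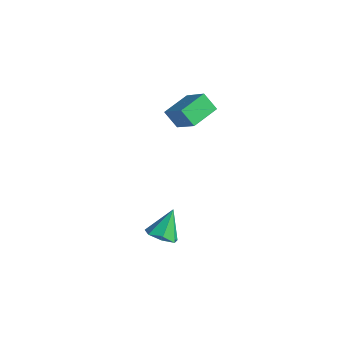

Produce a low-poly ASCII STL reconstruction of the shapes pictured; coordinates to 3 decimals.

solid 
facet normal 0.113 -0.631 -0.767
outer loop
vertex -0.994 -0.26 -3.577
vertex -1.608 -0.872 -3.164
vertex -1.796 -0.158 -3.779
endloop
endfacet
facet normal 0.174 0.963 -0.205
outer loop
vertex -0.994 -0.26 -3.577
vertex -1.796 -0.158 -3.779
vertex -1.812 0.272 -1.776
endloop
endfacet
facet normal 0.112 -0.631 -0.767
outer loop
vertex -1.796 -0.158 -3.779
vertex -1.608 -0.872 -3.164
vertex -2.457 -0.594 -3.517
endloop
endfacet
facet normal -0.589 0.789 -0.174
outer loop
vertex -1.796 -0.158 -3.779
vertex -2.457 -0.594 -3.517
vertex -1.812 0.272 -1.776
endloop
endfacet
facet normal 0.112 -0.631 -0.767
outer loop
vertex -2.457 -0.594 -3.517
vertex -1.608 -0.872 -3.164
vertex -2.478 -1.238 -2.99
endloop
endfacet
facet normal -0.945 0.225 0.238
outer loop
vertex -2.457 -0.594 -3.517
vertex -2.478 -1.238 -2.99
vertex -1.812 0.272 -1.776
endloop
endfacet
facet normal 0.112 -0.631 -0.767
outer loop
vertex -2.478 -1.238 -2.99
vertex -1.608 -0.872 -3.164
vertex -1.845 -1.607 -2.594
endloop
endfacet
facet normal -0.626 -0.302 0.719
outer loop
vertex -2.478 -1.238 -2.99
vertex -1.845 -1.607 -2.594
vertex -1.812 0.272 -1.776
endloop
endfacet
facet normal 0.113 -0.631 -0.767
outer loop
vertex -1.845 -1.607 -2.594
vertex -1.608 -0.872 -3.164
vertex -1.033 -1.422 -2.627
endloop
endfacet
facet normal 0.128 -0.398 0.909
outer loop
vertex -1.845 -1.607 -2.594
vertex -1.033 -1.422 -2.627
vertex -1.812 0.272 -1.776
endloop
endfacet
facet normal 0.112 -0.632 -0.767
outer loop
vertex -1.033 -1.422 -2.627
vertex -1.608 -0.872 -3.164
vertex -0.655 -0.823 -3.065
endloop
endfacet
facet normal 0.749 0.012 0.662
outer loop
vertex -1.033 -1.422 -2.627
vertex -0.655 -0.823 -3.065
vertex -1.812 0.272 -1.776
endloop
endfacet
facet normal 0.112 -0.631 -0.768
outer loop
vertex -0.655 -0.823 -3.065
vertex -1.608 -0.872 -3.164
vertex -0.994 -0.26 -3.577
endloop
endfacet
facet normal 0.770 0.616 0.168
outer loop
vertex -0.655 -0.823 -3.065
vertex -0.994 -0.26 -3.577
vertex -1.812 0.272 -1.776
endloop
endfacet
facet normal -0.710 0.144 -0.689
outer loop
vertex -4.589 2.448 3.372
vertex -4.53 4.132 3.664
vertex -3.746 2.565 2.527
endloop
endfacet
facet normal -0.035 -0.985 -0.171
outer loop
vertex -2.19 2.248 4.036
vertex -4.589 2.448 3.372
vertex -3.746 2.565 2.527
endloop
endfacet
facet normal -0.710 0.145 -0.689
outer loop
vertex -3.746 2.565 2.527
vertex -4.53 4.132 3.664
vertex -3.686 4.249 2.819
endloop
endfacet
facet normal 0.703 0.097 -0.705
outer loop
vertex -3.686 4.249 2.819
vertex -2.19 2.248 4.036
vertex -3.746 2.565 2.527
endloop
endfacet
facet normal -0.703 -0.098 0.704
outer loop
vertex -4.589 2.448 3.372
vertex -2.974 3.815 5.173
vertex -4.53 4.132 3.664
endloop
endfacet
facet normal -0.035 -0.985 -0.171
outer loop
vertex -3.034 2.131 4.881
vertex -4.589 2.448 3.372
vertex -2.19 2.248 4.036
endloop
endfacet
facet normal -0.703 -0.097 0.704
outer loop
vertex -3.034 2.131 4.881
vertex -2.974 3.815 5.173
vertex -4.589 2.448 3.372
endloop
endfacet
facet normal 0.035 0.985 0.171
outer loop
vertex -4.53 4.132 3.664
vertex -2.974 3.815 5.173
vertex -3.686 4.249 2.819
endloop
endfacet
facet normal 0.703 0.097 -0.704
outer loop
vertex -2.131 3.932 4.328
vertex -2.19 2.248 4.036
vertex -3.686 4.249 2.819
endloop
endfacet
facet normal 0.035 0.985 0.171
outer loop
vertex -3.686 4.249 2.819
vertex -2.974 3.815 5.173
vertex -2.131 3.932 4.328
endloop
endfacet
facet normal 0.710 -0.144 0.689
outer loop
vertex -2.131 3.932 4.328
vertex -3.034 2.131 4.881
vertex -2.19 2.248 4.036
endloop
endfacet
facet normal 0.710 -0.145 0.689
outer loop
vertex -2.974 3.815 5.173
vertex -3.034 2.131 4.881
vertex -2.131 3.932 4.328
endloop
endfacet

endsolid


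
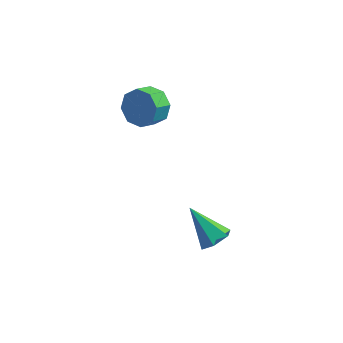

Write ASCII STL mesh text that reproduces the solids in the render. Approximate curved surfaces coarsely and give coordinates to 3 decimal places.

solid 
facet normal 0.365 0.820 -0.441
outer loop
vertex -1.266 -0.095 4.28
vertex -1.714 -0.372 3.395
vertex -1.996 0.192 4.209
endloop
endfacet
facet normal 0.087 0.442 0.893
outer loop
vertex -1.266 -0.095 4.28
vertex -1.996 0.192 4.209
vertex -1.638 -0.931 4.73
endloop
endfacet
facet normal 0.087 0.442 0.893
outer loop
vertex -1.638 -0.931 4.73
vertex -1.996 0.192 4.209
vertex -2.369 -0.643 4.659
endloop
endfacet
facet normal -0.366 -0.819 0.442
outer loop
vertex -1.638 -0.931 4.73
vertex -2.369 -0.643 4.659
vertex -2.086 -1.208 3.845
endloop
endfacet
facet normal 0.366 0.820 -0.441
outer loop
vertex -1.996 0.192 4.209
vertex -1.714 -0.372 3.395
vertex -2.561 0.149 3.661
endloop
endfacet
facet normal -0.594 0.571 0.567
outer loop
vertex -1.996 0.192 4.209
vertex -2.561 0.149 3.661
vertex -2.369 -0.643 4.659
endloop
endfacet
facet normal -0.594 0.570 0.567
outer loop
vertex -2.369 -0.643 4.659
vertex -2.561 0.149 3.661
vertex -2.934 -0.687 4.111
endloop
endfacet
facet normal -0.365 -0.819 0.442
outer loop
vertex -2.369 -0.643 4.659
vertex -2.934 -0.687 4.111
vertex -2.086 -1.208 3.845
endloop
endfacet
facet normal 0.366 0.820 -0.441
outer loop
vertex -2.561 0.149 3.661
vertex -1.714 -0.372 3.395
vertex -2.63 -0.199 2.957
endloop
endfacet
facet normal -0.927 0.365 -0.090
outer loop
vertex -2.561 0.149 3.661
vertex -2.63 -0.199 2.957
vertex -2.934 -0.687 4.111
endloop
endfacet
facet normal -0.927 0.365 -0.090
outer loop
vertex -2.934 -0.687 4.111
vertex -2.63 -0.199 2.957
vertex -3.003 -1.035 3.407
endloop
endfacet
facet normal -0.365 -0.820 0.441
outer loop
vertex -2.934 -0.687 4.111
vertex -3.003 -1.035 3.407
vertex -2.086 -1.208 3.845
endloop
endfacet
facet normal 0.366 0.819 -0.442
outer loop
vertex -2.63 -0.199 2.957
vertex -1.714 -0.372 3.395
vertex -2.162 -0.649 2.51
endloop
endfacet
facet normal -0.717 -0.055 -0.695
outer loop
vertex -2.63 -0.199 2.957
vertex -2.162 -0.649 2.51
vertex -3.003 -1.035 3.407
endloop
endfacet
facet normal -0.716 -0.056 -0.696
outer loop
vertex -3.003 -1.035 3.407
vertex -2.162 -0.649 2.51
vertex -2.534 -1.485 2.96
endloop
endfacet
facet normal -0.365 -0.819 0.441
outer loop
vertex -3.003 -1.035 3.407
vertex -2.534 -1.485 2.96
vertex -2.086 -1.208 3.845
endloop
endfacet
facet normal 0.366 0.819 -0.442
outer loop
vertex -2.162 -0.649 2.51
vertex -1.714 -0.372 3.395
vertex -1.431 -0.937 2.581
endloop
endfacet
facet normal -0.087 -0.442 -0.893
outer loop
vertex -2.162 -0.649 2.51
vertex -1.431 -0.937 2.581
vertex -2.534 -1.485 2.96
endloop
endfacet
facet normal -0.087 -0.442 -0.893
outer loop
vertex -2.534 -1.485 2.96
vertex -1.431 -0.937 2.581
vertex -1.804 -1.772 3.031
endloop
endfacet
facet normal -0.365 -0.820 0.441
outer loop
vertex -2.534 -1.485 2.96
vertex -1.804 -1.772 3.031
vertex -2.086 -1.208 3.845
endloop
endfacet
facet normal 0.365 0.819 -0.442
outer loop
vertex -1.431 -0.937 2.581
vertex -1.714 -0.372 3.395
vertex -0.866 -0.893 3.129
endloop
endfacet
facet normal 0.594 -0.571 -0.567
outer loop
vertex -1.431 -0.937 2.581
vertex -0.866 -0.893 3.129
vertex -1.804 -1.772 3.031
endloop
endfacet
facet normal 0.594 -0.570 -0.567
outer loop
vertex -1.804 -1.772 3.031
vertex -0.866 -0.893 3.129
vertex -1.239 -1.729 3.579
endloop
endfacet
facet normal -0.366 -0.820 0.441
outer loop
vertex -1.804 -1.772 3.031
vertex -1.239 -1.729 3.579
vertex -2.086 -1.208 3.845
endloop
endfacet
facet normal 0.365 0.820 -0.441
outer loop
vertex -0.866 -0.893 3.129
vertex -1.714 -0.372 3.395
vertex -0.797 -0.545 3.833
endloop
endfacet
facet normal 0.927 -0.365 0.090
outer loop
vertex -0.866 -0.893 3.129
vertex -0.797 -0.545 3.833
vertex -1.239 -1.729 3.579
endloop
endfacet
facet normal 0.927 -0.365 0.090
outer loop
vertex -1.239 -1.729 3.579
vertex -0.797 -0.545 3.833
vertex -1.17 -1.381 4.283
endloop
endfacet
facet normal -0.366 -0.820 0.441
outer loop
vertex -1.239 -1.729 3.579
vertex -1.17 -1.381 4.283
vertex -2.086 -1.208 3.845
endloop
endfacet
facet normal 0.365 0.819 -0.441
outer loop
vertex -0.797 -0.545 3.833
vertex -1.714 -0.372 3.395
vertex -1.266 -0.095 4.28
endloop
endfacet
facet normal 0.716 0.055 0.696
outer loop
vertex -0.797 -0.545 3.833
vertex -1.266 -0.095 4.28
vertex -1.17 -1.381 4.283
endloop
endfacet
facet normal 0.717 0.055 0.695
outer loop
vertex -1.17 -1.381 4.283
vertex -1.266 -0.095 4.28
vertex -1.638 -0.931 4.73
endloop
endfacet
facet normal -0.366 -0.819 0.442
outer loop
vertex -1.17 -1.381 4.283
vertex -1.638 -0.931 4.73
vertex -2.086 -1.208 3.845
endloop
endfacet
facet normal 0.674 -0.243 -0.698
outer loop
vertex 2.984 -3.81 -1.656
vertex 2.398 -3.725 -2.252
vertex 2.867 -3.066 -2.028
endloop
endfacet
facet normal 0.465 0.453 0.761
outer loop
vertex 2.984 -3.81 -1.656
vertex 2.867 -3.066 -2.028
vertex 0.982 -3.215 -0.788
endloop
endfacet
facet normal 0.675 -0.243 -0.697
outer loop
vertex 2.867 -3.066 -2.028
vertex 2.398 -3.725 -2.252
vertex 2.282 -2.981 -2.624
endloop
endfacet
facet normal 0.009 0.991 0.133
outer loop
vertex 2.867 -3.066 -2.028
vertex 2.282 -2.981 -2.624
vertex 0.982 -3.215 -0.788
endloop
endfacet
facet normal 0.674 -0.243 -0.697
outer loop
vertex 2.282 -2.981 -2.624
vertex 2.398 -3.725 -2.252
vertex 1.812 -3.641 -2.848
endloop
endfacet
facet normal -0.677 0.618 -0.400
outer loop
vertex 2.282 -2.981 -2.624
vertex 1.812 -3.641 -2.848
vertex 0.982 -3.215 -0.788
endloop
endfacet
facet normal 0.674 -0.243 -0.697
outer loop
vertex 1.812 -3.641 -2.848
vertex 2.398 -3.725 -2.252
vertex 1.929 -4.385 -2.476
endloop
endfacet
facet normal -0.906 -0.295 -0.304
outer loop
vertex 1.812 -3.641 -2.848
vertex 1.929 -4.385 -2.476
vertex 0.982 -3.215 -0.788
endloop
endfacet
facet normal 0.674 -0.243 -0.697
outer loop
vertex 1.929 -4.385 -2.476
vertex 2.398 -3.725 -2.252
vertex 2.515 -4.469 -1.88
endloop
endfacet
facet normal -0.449 -0.832 0.325
outer loop
vertex 1.929 -4.385 -2.476
vertex 2.515 -4.469 -1.88
vertex 0.982 -3.215 -0.788
endloop
endfacet
facet normal 0.674 -0.243 -0.698
outer loop
vertex 2.515 -4.469 -1.88
vertex 2.398 -3.725 -2.252
vertex 2.984 -3.81 -1.656
endloop
endfacet
facet normal 0.235 -0.459 0.857
outer loop
vertex 2.515 -4.469 -1.88
vertex 2.984 -3.81 -1.656
vertex 0.982 -3.215 -0.788
endloop
endfacet

endsolid


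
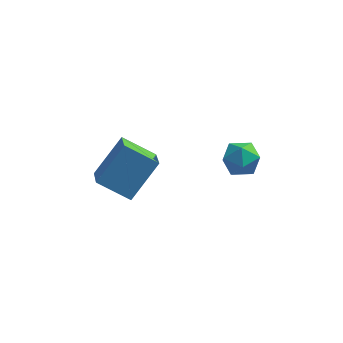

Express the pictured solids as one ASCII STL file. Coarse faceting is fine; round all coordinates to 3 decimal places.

solid 
facet normal -0.486 -0.525 -0.699
outer loop
vertex -3.682 -4.515 -0.024
vertex -4.972 -4.342 0.743
vertex -3.926 -3.41 -0.684
endloop
endfacet
facet normal 0.854 -0.115 -0.507
outer loop
vertex -3.008 -2.418 0.637
vertex -3.682 -4.515 -0.024
vertex -3.926 -3.41 -0.684
endloop
endfacet
facet normal -0.486 -0.525 -0.699
outer loop
vertex -3.926 -3.41 -0.684
vertex -4.972 -4.342 0.743
vertex -5.216 -3.237 0.083
endloop
endfacet
facet normal -0.186 0.843 -0.504
outer loop
vertex -5.216 -3.237 0.083
vertex -3.008 -2.418 0.637
vertex -3.926 -3.41 -0.684
endloop
endfacet
facet normal 0.186 -0.843 0.504
outer loop
vertex -3.682 -4.515 -0.024
vertex -4.054 -3.35 2.064
vertex -4.972 -4.342 0.743
endloop
endfacet
facet normal 0.854 -0.115 -0.507
outer loop
vertex -2.764 -3.523 1.297
vertex -3.682 -4.515 -0.024
vertex -3.008 -2.418 0.637
endloop
endfacet
facet normal 0.186 -0.843 0.504
outer loop
vertex -2.764 -3.523 1.297
vertex -4.054 -3.35 2.064
vertex -3.682 -4.515 -0.024
endloop
endfacet
facet normal -0.854 0.115 0.507
outer loop
vertex -4.972 -4.342 0.743
vertex -4.054 -3.35 2.064
vertex -5.216 -3.237 0.083
endloop
endfacet
facet normal -0.186 0.843 -0.504
outer loop
vertex -4.298 -2.245 1.404
vertex -3.008 -2.418 0.637
vertex -5.216 -3.237 0.083
endloop
endfacet
facet normal -0.854 0.115 0.507
outer loop
vertex -5.216 -3.237 0.083
vertex -4.054 -3.35 2.064
vertex -4.298 -2.245 1.404
endloop
endfacet
facet normal 0.486 0.525 0.699
outer loop
vertex -4.298 -2.245 1.404
vertex -2.764 -3.523 1.297
vertex -3.008 -2.418 0.637
endloop
endfacet
facet normal 0.486 0.525 0.699
outer loop
vertex -4.054 -3.35 2.064
vertex -2.764 -3.523 1.297
vertex -4.298 -2.245 1.404
endloop
endfacet
facet normal -0.144 0.940 0.308
outer loop
vertex 0.096 -2.781 1.634
vertex -0.281 -3.056 2.296
vertex 0.52 -2.936 2.305
endloop
endfacet
facet normal 0.453 0.888 -0.081
outer loop
vertex 0.096 -2.781 1.634
vertex 0.52 -2.936 2.305
vertex 0.814 -3.152 1.583
endloop
endfacet
facet normal 0.276 0.633 -0.723
outer loop
vertex 0.096 -2.781 1.634
vertex 0.814 -3.152 1.583
vertex 0.195 -3.404 1.126
endloop
endfacet
facet normal -0.431 0.528 -0.732
outer loop
vertex 0.096 -2.781 1.634
vertex 0.195 -3.404 1.126
vertex -0.481 -3.345 1.567
endloop
endfacet
facet normal -0.690 0.717 -0.095
outer loop
vertex 0.096 -2.781 1.634
vertex -0.481 -3.345 1.567
vertex -0.281 -3.056 2.296
endloop
endfacet
facet normal 0.880 0.412 0.235
outer loop
vertex 0.814 -3.152 1.583
vertex 0.52 -2.936 2.305
vertex 0.881 -3.655 2.213
endloop
endfacet
facet normal -0.084 0.497 0.864
outer loop
vertex 0.52 -2.936 2.305
vertex -0.281 -3.056 2.296
vertex 0.205 -3.596 2.654
endloop
endfacet
facet normal -0.968 0.136 0.212
outer loop
vertex -0.281 -3.056 2.296
vertex -0.481 -3.345 1.567
vertex -0.414 -3.848 2.197
endloop
endfacet
facet normal -0.549 -0.171 -0.818
outer loop
vertex -0.481 -3.345 1.567
vertex 0.195 -3.404 1.126
vertex -0.12 -4.064 1.475
endloop
endfacet
facet normal 0.594 0.001 -0.805
outer loop
vertex 0.195 -3.404 1.126
vertex 0.814 -3.152 1.583
vertex 0.681 -3.944 1.484
endloop
endfacet
facet normal 0.431 -0.528 0.732
outer loop
vertex 0.304 -4.219 2.146
vertex 0.881 -3.655 2.213
vertex 0.205 -3.596 2.654
endloop
endfacet
facet normal -0.276 -0.633 0.723
outer loop
vertex 0.304 -4.219 2.146
vertex 0.205 -3.596 2.654
vertex -0.414 -3.848 2.197
endloop
endfacet
facet normal -0.453 -0.888 0.081
outer loop
vertex 0.304 -4.219 2.146
vertex -0.414 -3.848 2.197
vertex -0.12 -4.064 1.475
endloop
endfacet
facet normal 0.144 -0.940 -0.308
outer loop
vertex 0.304 -4.219 2.146
vertex -0.12 -4.064 1.475
vertex 0.681 -3.944 1.484
endloop
endfacet
facet normal 0.690 -0.717 0.095
outer loop
vertex 0.304 -4.219 2.146
vertex 0.681 -3.944 1.484
vertex 0.881 -3.655 2.213
endloop
endfacet
facet normal 0.549 0.171 0.818
outer loop
vertex 0.205 -3.596 2.654
vertex 0.881 -3.655 2.213
vertex 0.52 -2.936 2.305
endloop
endfacet
facet normal -0.594 -0.001 0.805
outer loop
vertex -0.414 -3.848 2.197
vertex 0.205 -3.596 2.654
vertex -0.281 -3.056 2.296
endloop
endfacet
facet normal -0.880 -0.412 -0.235
outer loop
vertex -0.12 -4.064 1.475
vertex -0.414 -3.848 2.197
vertex -0.481 -3.345 1.567
endloop
endfacet
facet normal 0.084 -0.497 -0.864
outer loop
vertex 0.681 -3.944 1.484
vertex -0.12 -4.064 1.475
vertex 0.195 -3.404 1.126
endloop
endfacet
facet normal 0.968 -0.136 -0.212
outer loop
vertex 0.881 -3.655 2.213
vertex 0.681 -3.944 1.484
vertex 0.814 -3.152 1.583
endloop
endfacet

endsolid


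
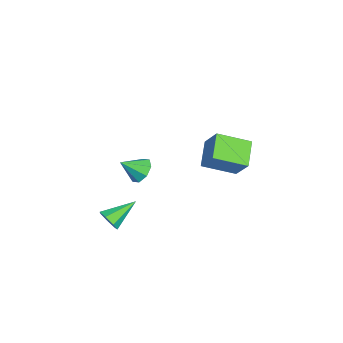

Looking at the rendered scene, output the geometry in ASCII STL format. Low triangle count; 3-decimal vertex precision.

solid 
facet normal 0.475 -0.757 -0.449
outer loop
vertex 3.699 -3.116 -1.84
vertex 3.33 -2.995 -2.435
vertex 3.954 -2.72 -2.238
endloop
endfacet
facet normal 0.573 0.367 0.733
outer loop
vertex 3.699 -3.116 -1.84
vertex 3.954 -2.72 -2.238
vertex 2.47 -1.625 -1.625
endloop
endfacet
facet normal 0.475 -0.758 -0.447
outer loop
vertex 3.954 -2.72 -2.238
vertex 3.33 -2.995 -2.435
vertex 3.74 -2.532 -2.784
endloop
endfacet
facet normal 0.603 0.797 0.038
outer loop
vertex 3.954 -2.72 -2.238
vertex 3.74 -2.532 -2.784
vertex 2.47 -1.625 -1.625
endloop
endfacet
facet normal 0.475 -0.758 -0.447
outer loop
vertex 3.74 -2.532 -2.784
vertex 3.33 -2.995 -2.435
vertex 3.217 -2.693 -3.067
endloop
endfacet
facet normal 0.059 0.817 -0.574
outer loop
vertex 3.74 -2.532 -2.784
vertex 3.217 -2.693 -3.067
vertex 2.47 -1.625 -1.625
endloop
endfacet
facet normal 0.475 -0.758 -0.447
outer loop
vertex 3.217 -2.693 -3.067
vertex 3.33 -2.995 -2.435
vertex 2.779 -3.081 -2.875
endloop
endfacet
facet normal -0.647 0.413 -0.641
outer loop
vertex 3.217 -2.693 -3.067
vertex 2.779 -3.081 -2.875
vertex 2.47 -1.625 -1.625
endloop
endfacet
facet normal 0.476 -0.757 -0.448
outer loop
vertex 2.779 -3.081 -2.875
vertex 3.33 -2.995 -2.435
vertex 2.757 -3.405 -2.351
endloop
endfacet
facet normal -0.987 -0.114 -0.112
outer loop
vertex 2.779 -3.081 -2.875
vertex 2.757 -3.405 -2.351
vertex 2.47 -1.625 -1.625
endloop
endfacet
facet normal 0.476 -0.757 -0.448
outer loop
vertex 2.757 -3.405 -2.351
vertex 3.33 -2.995 -2.435
vertex 3.166 -3.42 -1.891
endloop
endfacet
facet normal -0.702 -0.363 0.612
outer loop
vertex 2.757 -3.405 -2.351
vertex 3.166 -3.42 -1.891
vertex 2.47 -1.625 -1.625
endloop
endfacet
facet normal 0.475 -0.757 -0.448
outer loop
vertex 3.166 -3.42 -1.891
vertex 3.33 -2.995 -2.435
vertex 3.699 -3.116 -1.84
endloop
endfacet
facet normal -0.009 -0.150 0.989
outer loop
vertex 3.166 -3.42 -1.891
vertex 3.699 -3.116 -1.84
vertex 2.47 -1.625 -1.625
endloop
endfacet
facet normal -0.187 0.767 -0.614
outer loop
vertex -3.561 -0.944 -3.589
vertex -3.896 -1.494 -4.174
vertex -4.215 -1.037 -3.506
endloop
endfacet
facet normal 0.099 0.175 0.980
outer loop
vertex -3.561 -0.944 -3.589
vertex -4.215 -1.037 -3.506
vertex -3.624 -2.606 -3.286
endloop
endfacet
facet normal -0.188 0.767 -0.614
outer loop
vertex -4.215 -1.037 -3.506
vertex -3.896 -1.494 -4.174
vertex -4.682 -1.398 -3.814
endloop
endfacet
facet normal -0.510 -0.072 0.857
outer loop
vertex -4.215 -1.037 -3.506
vertex -4.682 -1.398 -3.814
vertex -3.624 -2.606 -3.286
endloop
endfacet
facet normal -0.187 0.768 -0.612
outer loop
vertex -4.682 -1.398 -3.814
vertex -3.896 -1.494 -4.174
vertex -4.689 -1.814 -4.334
endloop
endfacet
facet normal -0.768 -0.495 0.406
outer loop
vertex -4.682 -1.398 -3.814
vertex -4.689 -1.814 -4.334
vertex -3.624 -2.606 -3.286
endloop
endfacet
facet normal -0.186 0.768 -0.613
outer loop
vertex -4.689 -1.814 -4.334
vertex -3.896 -1.494 -4.174
vertex -4.231 -2.043 -4.76
endloop
endfacet
facet normal -0.523 -0.846 -0.108
outer loop
vertex -4.689 -1.814 -4.334
vertex -4.231 -2.043 -4.76
vertex -3.624 -2.606 -3.286
endloop
endfacet
facet normal -0.187 0.768 -0.613
outer loop
vertex -4.231 -2.043 -4.76
vertex -3.896 -1.494 -4.174
vertex -3.577 -1.95 -4.843
endloop
endfacet
facet normal 0.082 -0.919 -0.385
outer loop
vertex -4.231 -2.043 -4.76
vertex -3.577 -1.95 -4.843
vertex -3.624 -2.606 -3.286
endloop
endfacet
facet normal -0.189 0.767 -0.613
outer loop
vertex -3.577 -1.95 -4.843
vertex -3.896 -1.494 -4.174
vertex -3.11 -1.589 -4.535
endloop
endfacet
facet normal 0.692 -0.672 -0.262
outer loop
vertex -3.577 -1.95 -4.843
vertex -3.11 -1.589 -4.535
vertex -3.624 -2.606 -3.286
endloop
endfacet
facet normal -0.188 0.768 -0.612
outer loop
vertex -3.11 -1.589 -4.535
vertex -3.896 -1.494 -4.174
vertex -3.103 -1.173 -4.015
endloop
endfacet
facet normal 0.950 -0.250 0.187
outer loop
vertex -3.11 -1.589 -4.535
vertex -3.103 -1.173 -4.015
vertex -3.624 -2.606 -3.286
endloop
endfacet
facet normal -0.187 0.767 -0.614
outer loop
vertex -3.103 -1.173 -4.015
vertex -3.896 -1.494 -4.174
vertex -3.561 -0.944 -3.589
endloop
endfacet
facet normal 0.704 0.101 0.703
outer loop
vertex -3.103 -1.173 -4.015
vertex -3.561 -0.944 -3.589
vertex -3.624 -2.606 -3.286
endloop
endfacet
facet normal -0.514 -0.360 -0.778
outer loop
vertex 0.271 1.85 1.303
vertex 0.119 3.633 0.58
vertex 1.662 1.635 0.483
endloop
endfacet
facet normal 0.078 -0.924 0.375
outer loop
vertex 2.481 2.207 1.72
vertex 0.271 1.85 1.303
vertex 1.662 1.635 0.483
endloop
endfacet
facet normal -0.515 -0.360 -0.778
outer loop
vertex 1.662 1.635 0.483
vertex 0.119 3.633 0.58
vertex 1.511 3.418 -0.241
endloop
endfacet
facet normal 0.854 -0.132 -0.504
outer loop
vertex 1.511 3.418 -0.241
vertex 2.481 2.207 1.72
vertex 1.662 1.635 0.483
endloop
endfacet
facet normal -0.853 0.132 0.504
outer loop
vertex 0.271 1.85 1.303
vertex 0.938 4.205 1.817
vertex 0.119 3.633 0.58
endloop
endfacet
facet normal 0.078 -0.924 0.375
outer loop
vertex 1.089 2.422 2.541
vertex 0.271 1.85 1.303
vertex 2.481 2.207 1.72
endloop
endfacet
facet normal -0.854 0.132 0.503
outer loop
vertex 1.089 2.422 2.541
vertex 0.938 4.205 1.817
vertex 0.271 1.85 1.303
endloop
endfacet
facet normal -0.079 0.924 -0.375
outer loop
vertex 0.119 3.633 0.58
vertex 0.938 4.205 1.817
vertex 1.511 3.418 -0.241
endloop
endfacet
facet normal 0.854 -0.131 -0.504
outer loop
vertex 2.329 3.99 0.997
vertex 2.481 2.207 1.72
vertex 1.511 3.418 -0.241
endloop
endfacet
facet normal -0.078 0.924 -0.375
outer loop
vertex 1.511 3.418 -0.241
vertex 0.938 4.205 1.817
vertex 2.329 3.99 0.997
endloop
endfacet
facet normal 0.515 0.360 0.778
outer loop
vertex 2.329 3.99 0.997
vertex 1.089 2.422 2.541
vertex 2.481 2.207 1.72
endloop
endfacet
facet normal 0.514 0.360 0.778
outer loop
vertex 0.938 4.205 1.817
vertex 1.089 2.422 2.541
vertex 2.329 3.99 0.997
endloop
endfacet

endsolid


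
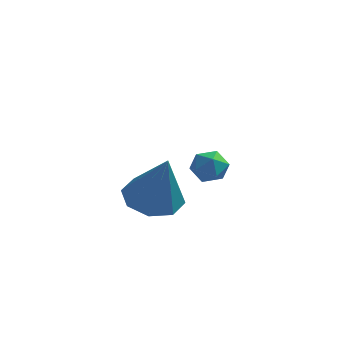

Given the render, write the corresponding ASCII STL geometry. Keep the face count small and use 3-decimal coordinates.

solid 
facet normal -0.914 0.284 0.289
outer loop
vertex -3.09 1.277 -2.504
vertex -3.368 0.669 -2.786
vertex -3.146 0.681 -2.095
endloop
endfacet
facet normal -0.416 0.541 0.731
outer loop
vertex -3.09 1.277 -2.504
vertex -3.146 0.681 -2.095
vertex -2.549 1.091 -2.059
endloop
endfacet
facet normal 0.036 0.937 0.347
outer loop
vertex -3.09 1.277 -2.504
vertex -2.549 1.091 -2.059
vertex -2.402 1.333 -2.727
endloop
endfacet
facet normal -0.183 0.925 -0.332
outer loop
vertex -3.09 1.277 -2.504
vertex -2.402 1.333 -2.727
vertex -2.908 1.072 -3.176
endloop
endfacet
facet normal -0.769 0.522 -0.368
outer loop
vertex -3.09 1.277 -2.504
vertex -2.908 1.072 -3.176
vertex -3.368 0.669 -2.786
endloop
endfacet
facet normal -0.053 -0.011 0.999
outer loop
vertex -2.549 1.091 -2.059
vertex -3.146 0.681 -2.095
vertex -2.492 0.368 -2.064
endloop
endfacet
facet normal -0.858 -0.428 0.283
outer loop
vertex -3.146 0.681 -2.095
vertex -3.368 0.669 -2.786
vertex -2.998 0.107 -2.513
endloop
endfacet
facet normal -0.623 -0.044 -0.781
outer loop
vertex -3.368 0.669 -2.786
vertex -2.908 1.072 -3.176
vertex -2.851 0.349 -3.181
endloop
endfacet
facet normal 0.326 0.610 -0.722
outer loop
vertex -2.908 1.072 -3.176
vertex -2.402 1.333 -2.727
vertex -2.254 0.759 -3.145
endloop
endfacet
facet normal 0.679 0.630 0.378
outer loop
vertex -2.402 1.333 -2.727
vertex -2.549 1.091 -2.059
vertex -2.032 0.771 -2.454
endloop
endfacet
facet normal 0.183 -0.925 0.332
outer loop
vertex -2.31 0.163 -2.736
vertex -2.492 0.368 -2.064
vertex -2.998 0.107 -2.513
endloop
endfacet
facet normal -0.036 -0.937 -0.347
outer loop
vertex -2.31 0.163 -2.736
vertex -2.998 0.107 -2.513
vertex -2.851 0.349 -3.181
endloop
endfacet
facet normal 0.416 -0.541 -0.731
outer loop
vertex -2.31 0.163 -2.736
vertex -2.851 0.349 -3.181
vertex -2.254 0.759 -3.145
endloop
endfacet
facet normal 0.914 -0.284 -0.289
outer loop
vertex -2.31 0.163 -2.736
vertex -2.254 0.759 -3.145
vertex -2.032 0.771 -2.454
endloop
endfacet
facet normal 0.769 -0.522 0.368
outer loop
vertex -2.31 0.163 -2.736
vertex -2.032 0.771 -2.454
vertex -2.492 0.368 -2.064
endloop
endfacet
facet normal -0.326 -0.610 0.722
outer loop
vertex -2.998 0.107 -2.513
vertex -2.492 0.368 -2.064
vertex -3.146 0.681 -2.095
endloop
endfacet
facet normal -0.679 -0.630 -0.378
outer loop
vertex -2.851 0.349 -3.181
vertex -2.998 0.107 -2.513
vertex -3.368 0.669 -2.786
endloop
endfacet
facet normal 0.053 0.011 -0.999
outer loop
vertex -2.254 0.759 -3.145
vertex -2.851 0.349 -3.181
vertex -2.908 1.072 -3.176
endloop
endfacet
facet normal 0.858 0.428 -0.283
outer loop
vertex -2.032 0.771 -2.454
vertex -2.254 0.759 -3.145
vertex -2.402 1.333 -2.727
endloop
endfacet
facet normal 0.623 0.044 0.781
outer loop
vertex -2.492 0.368 -2.064
vertex -2.032 0.771 -2.454
vertex -2.549 1.091 -2.059
endloop
endfacet
facet normal -0.299 0.264 -0.917
outer loop
vertex -2.534 -2.812 -2.39
vertex -3.506 -3.042 -2.139
vertex -2.92 -2.196 -2.087
endloop
endfacet
facet normal 0.870 0.412 0.271
outer loop
vertex -2.534 -2.812 -2.39
vertex -2.92 -2.196 -2.087
vertex -2.854 -3.618 -0.141
endloop
endfacet
facet normal -0.299 0.264 -0.917
outer loop
vertex -2.92 -2.196 -2.087
vertex -3.506 -3.042 -2.139
vertex -3.65 -2.075 -1.814
endloop
endfacet
facet normal 0.332 0.767 0.549
outer loop
vertex -2.92 -2.196 -2.087
vertex -3.65 -2.075 -1.814
vertex -2.854 -3.618 -0.141
endloop
endfacet
facet normal -0.299 0.264 -0.917
outer loop
vertex -3.65 -2.075 -1.814
vertex -3.506 -3.042 -2.139
vertex -4.295 -2.521 -1.732
endloop
endfacet
facet normal -0.330 0.610 0.720
outer loop
vertex -3.65 -2.075 -1.814
vertex -4.295 -2.521 -1.732
vertex -2.854 -3.618 -0.141
endloop
endfacet
facet normal -0.298 0.264 -0.917
outer loop
vertex -4.295 -2.521 -1.732
vertex -3.506 -3.042 -2.139
vertex -4.478 -3.272 -1.889
endloop
endfacet
facet normal -0.729 0.035 0.684
outer loop
vertex -4.295 -2.521 -1.732
vertex -4.478 -3.272 -1.889
vertex -2.854 -3.618 -0.141
endloop
endfacet
facet normal -0.298 0.264 -0.917
outer loop
vertex -4.478 -3.272 -1.889
vertex -3.506 -3.042 -2.139
vertex -4.091 -3.888 -2.192
endloop
endfacet
facet normal -0.630 -0.624 0.462
outer loop
vertex -4.478 -3.272 -1.889
vertex -4.091 -3.888 -2.192
vertex -2.854 -3.618 -0.141
endloop
endfacet
facet normal -0.300 0.265 -0.917
outer loop
vertex -4.091 -3.888 -2.192
vertex -3.506 -3.042 -2.139
vertex -3.362 -4.008 -2.465
endloop
endfacet
facet normal -0.092 -0.979 0.184
outer loop
vertex -4.091 -3.888 -2.192
vertex -3.362 -4.008 -2.465
vertex -2.854 -3.618 -0.141
endloop
endfacet
facet normal -0.299 0.265 -0.917
outer loop
vertex -3.362 -4.008 -2.465
vertex -3.506 -3.042 -2.139
vertex -2.716 -3.563 -2.547
endloop
endfacet
facet normal 0.568 -0.823 0.014
outer loop
vertex -3.362 -4.008 -2.465
vertex -2.716 -3.563 -2.547
vertex -2.854 -3.618 -0.141
endloop
endfacet
facet normal -0.299 0.264 -0.917
outer loop
vertex -2.716 -3.563 -2.547
vertex -3.506 -3.042 -2.139
vertex -2.534 -2.812 -2.39
endloop
endfacet
facet normal 0.968 -0.245 0.050
outer loop
vertex -2.716 -3.563 -2.547
vertex -2.534 -2.812 -2.39
vertex -2.854 -3.618 -0.141
endloop
endfacet

endsolid


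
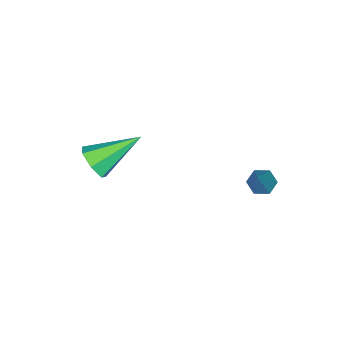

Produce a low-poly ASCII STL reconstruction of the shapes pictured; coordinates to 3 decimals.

solid 
facet normal -0.578 -0.220 -0.786
outer loop
vertex -1.133 0.689 -0.163
vertex -1.613 0.744 0.175
vertex -1.4 1.212 -0.113
endloop
endfacet
facet normal 0.798 0.446 -0.405
outer loop
vertex -1.133 0.689 -0.163
vertex -1.4 1.212 -0.113
vertex -0.427 1.196 1.785
endloop
endfacet
facet normal -0.578 -0.221 -0.786
outer loop
vertex -1.4 1.212 -0.113
vertex -1.613 0.744 0.175
vertex -1.881 1.267 0.225
endloop
endfacet
facet normal 0.088 0.995 -0.037
outer loop
vertex -1.4 1.212 -0.113
vertex -1.881 1.267 0.225
vertex -0.427 1.196 1.785
endloop
endfacet
facet normal -0.579 -0.222 -0.784
outer loop
vertex -1.881 1.267 0.225
vertex -1.613 0.744 0.175
vertex -2.093 0.799 0.514
endloop
endfacet
facet normal -0.570 0.603 0.558
outer loop
vertex -1.881 1.267 0.225
vertex -2.093 0.799 0.514
vertex -0.427 1.196 1.785
endloop
endfacet
facet normal -0.579 -0.220 -0.785
outer loop
vertex -2.093 0.799 0.514
vertex -1.613 0.744 0.175
vertex -1.826 0.275 0.464
endloop
endfacet
facet normal -0.518 -0.339 0.785
outer loop
vertex -2.093 0.799 0.514
vertex -1.826 0.275 0.464
vertex -0.427 1.196 1.785
endloop
endfacet
facet normal -0.579 -0.220 -0.785
outer loop
vertex -1.826 0.275 0.464
vertex -1.613 0.744 0.175
vertex -1.346 0.22 0.125
endloop
endfacet
facet normal 0.192 -0.889 0.416
outer loop
vertex -1.826 0.275 0.464
vertex -1.346 0.22 0.125
vertex -0.427 1.196 1.785
endloop
endfacet
facet normal -0.578 -0.220 -0.786
outer loop
vertex -1.346 0.22 0.125
vertex -1.613 0.744 0.175
vertex -1.133 0.689 -0.163
endloop
endfacet
facet normal 0.850 -0.496 -0.179
outer loop
vertex -1.346 0.22 0.125
vertex -1.133 0.689 -0.163
vertex -0.427 1.196 1.785
endloop
endfacet
facet normal 0.658 -0.560 -0.503
outer loop
vertex 2.416 -4.558 2.476
vertex 2.097 -4.304 1.776
vertex 2.703 -3.977 2.204
endloop
endfacet
facet normal 0.385 0.229 0.894
outer loop
vertex 2.416 -4.558 2.476
vertex 2.703 -3.977 2.204
vertex 0.703 -3.116 2.844
endloop
endfacet
facet normal 0.658 -0.560 -0.504
outer loop
vertex 2.703 -3.977 2.204
vertex 2.097 -4.304 1.776
vertex 2.533 -3.642 1.61
endloop
endfacet
facet normal 0.461 0.823 0.332
outer loop
vertex 2.703 -3.977 2.204
vertex 2.533 -3.642 1.61
vertex 0.703 -3.116 2.844
endloop
endfacet
facet normal 0.658 -0.560 -0.503
outer loop
vertex 2.533 -3.642 1.61
vertex 2.097 -4.304 1.776
vertex 2.036 -3.805 1.141
endloop
endfacet
facet normal 0.029 0.934 -0.355
outer loop
vertex 2.533 -3.642 1.61
vertex 2.036 -3.805 1.141
vertex 0.703 -3.116 2.844
endloop
endfacet
facet normal 0.657 -0.561 -0.504
outer loop
vertex 2.036 -3.805 1.141
vertex 2.097 -4.304 1.776
vertex 1.584 -4.344 1.151
endloop
endfacet
facet normal -0.586 0.480 -0.653
outer loop
vertex 2.036 -3.805 1.141
vertex 1.584 -4.344 1.151
vertex 0.703 -3.116 2.844
endloop
endfacet
facet normal 0.658 -0.560 -0.504
outer loop
vertex 1.584 -4.344 1.151
vertex 2.097 -4.304 1.776
vertex 1.519 -4.853 1.632
endloop
endfacet
facet normal -0.921 -0.199 -0.335
outer loop
vertex 1.584 -4.344 1.151
vertex 1.519 -4.853 1.632
vertex 0.703 -3.116 2.844
endloop
endfacet
facet normal 0.658 -0.560 -0.504
outer loop
vertex 1.519 -4.853 1.632
vertex 2.097 -4.304 1.776
vertex 1.89 -4.948 2.222
endloop
endfacet
facet normal -0.723 -0.590 0.359
outer loop
vertex 1.519 -4.853 1.632
vertex 1.89 -4.948 2.222
vertex 0.703 -3.116 2.844
endloop
endfacet
facet normal 0.658 -0.560 -0.503
outer loop
vertex 1.89 -4.948 2.222
vertex 2.097 -4.304 1.776
vertex 2.416 -4.558 2.476
endloop
endfacet
facet normal -0.141 -0.399 0.906
outer loop
vertex 1.89 -4.948 2.222
vertex 2.416 -4.558 2.476
vertex 0.703 -3.116 2.844
endloop
endfacet

endsolid
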